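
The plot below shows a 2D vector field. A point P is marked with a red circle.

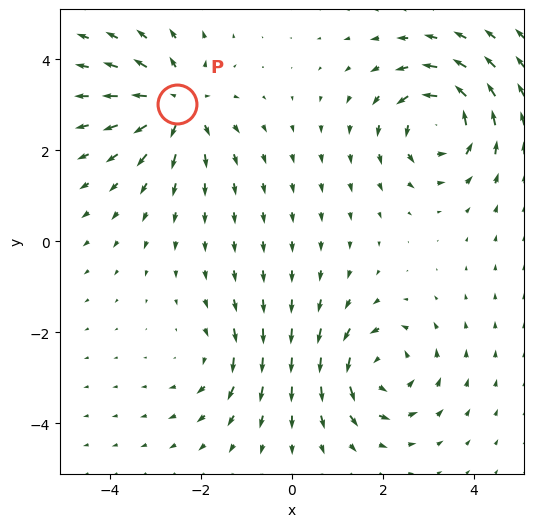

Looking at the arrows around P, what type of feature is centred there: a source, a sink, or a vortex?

At P (-2.5, 3.0) the arrows spread outward. Divergence about +5, curl ≈0 — positive divergence with near-zero curl is a source.

source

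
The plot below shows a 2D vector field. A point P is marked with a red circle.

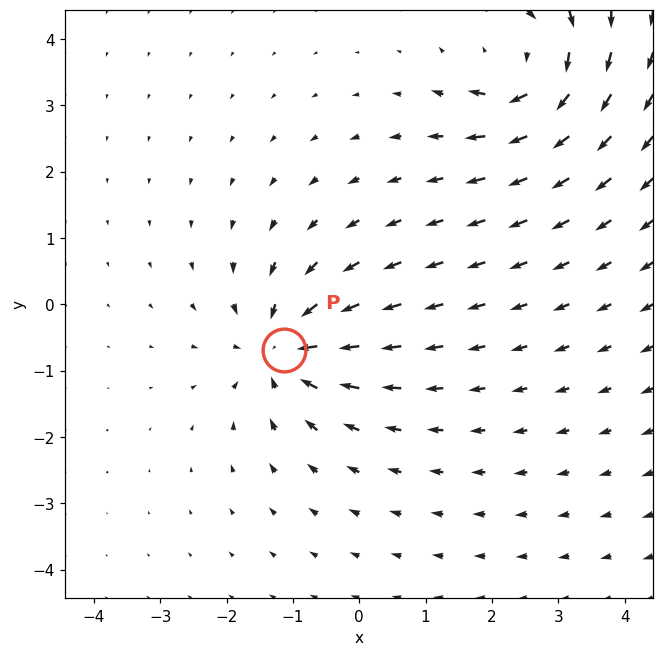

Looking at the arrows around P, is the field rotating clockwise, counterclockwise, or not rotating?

Near P at (-1.1, -0.7) the arrows show no circulation. The curl there is ≈0.

not rotating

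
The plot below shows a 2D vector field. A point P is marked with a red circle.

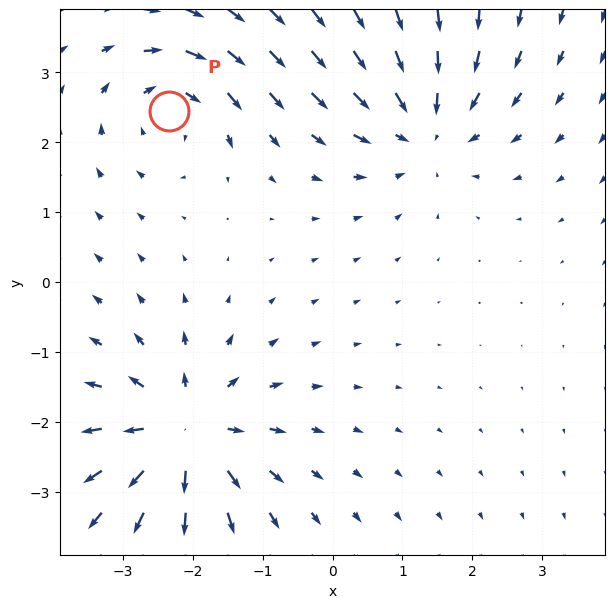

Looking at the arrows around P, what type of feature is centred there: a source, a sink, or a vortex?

vortex

At P (-2.3, 2.5) the arrows circulate clockwise. Divergence ≈0, curl about -4 — near-zero divergence with nonzero curl is a vortex.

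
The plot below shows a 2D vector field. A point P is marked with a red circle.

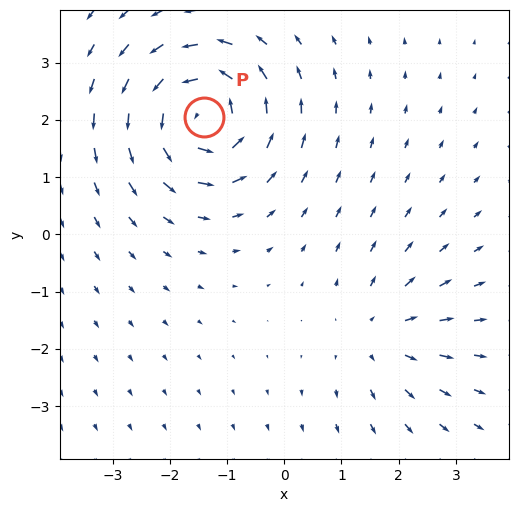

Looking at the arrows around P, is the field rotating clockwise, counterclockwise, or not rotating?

Near P at (-1.4, 2.0) the arrows circulate counterclockwise. The curl (z-component) there is about +6; positive curl means counterclockwise rotation.

counterclockwise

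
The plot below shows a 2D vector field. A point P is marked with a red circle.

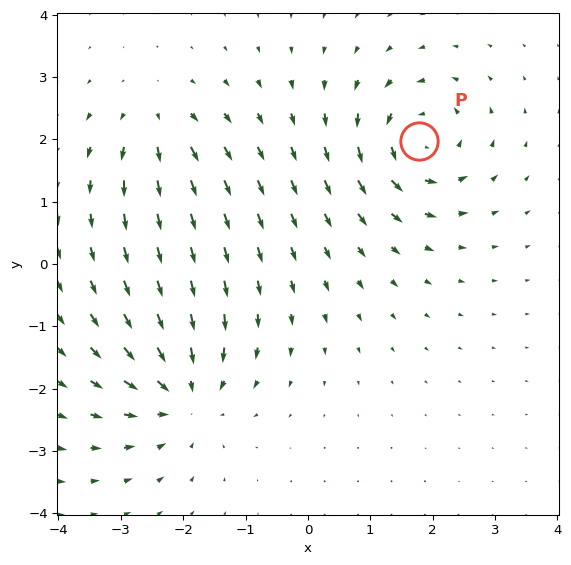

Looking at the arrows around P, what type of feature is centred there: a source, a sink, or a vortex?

vortex

At P (1.8, 2.0) the arrows circulate counterclockwise. Divergence ≈0, curl about +6 — near-zero divergence with nonzero curl is a vortex.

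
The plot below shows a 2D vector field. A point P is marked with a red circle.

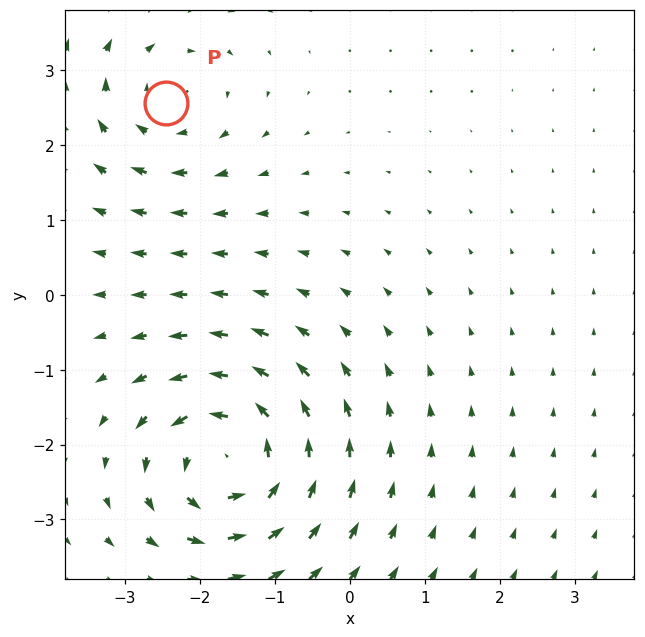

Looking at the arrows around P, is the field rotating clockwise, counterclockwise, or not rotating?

Near P at (-2.5, 2.6) the arrows circulate clockwise. The curl (z-component) there is about -3; negative curl means clockwise rotation.

clockwise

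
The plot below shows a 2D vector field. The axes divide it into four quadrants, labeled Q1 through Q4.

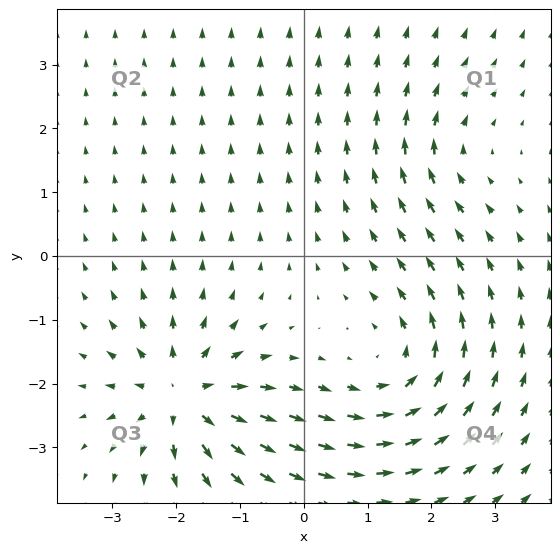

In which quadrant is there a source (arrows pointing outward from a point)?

Q3

The source sits at approximately (-1.9, -2.2), which lies in quadrant Q3. The divergence there is about +7, positive as expected for a source.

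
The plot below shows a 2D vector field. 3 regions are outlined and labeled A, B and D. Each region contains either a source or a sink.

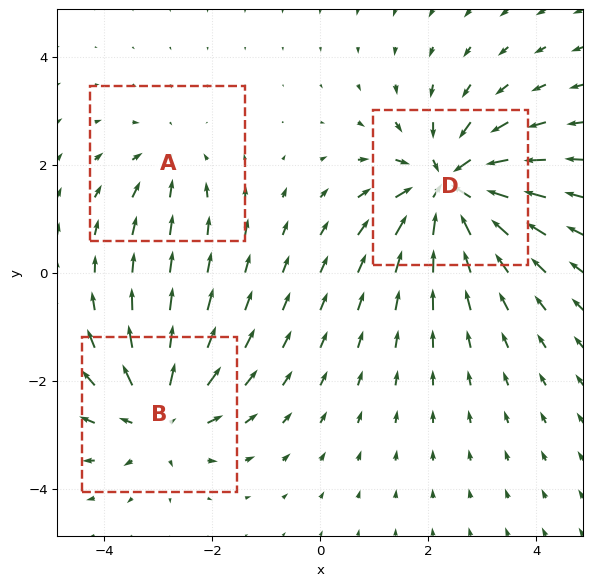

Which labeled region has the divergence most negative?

Divergence at each region's feature centre — A: about -2, B: about +4, D: about -5. Region D is most negative.

D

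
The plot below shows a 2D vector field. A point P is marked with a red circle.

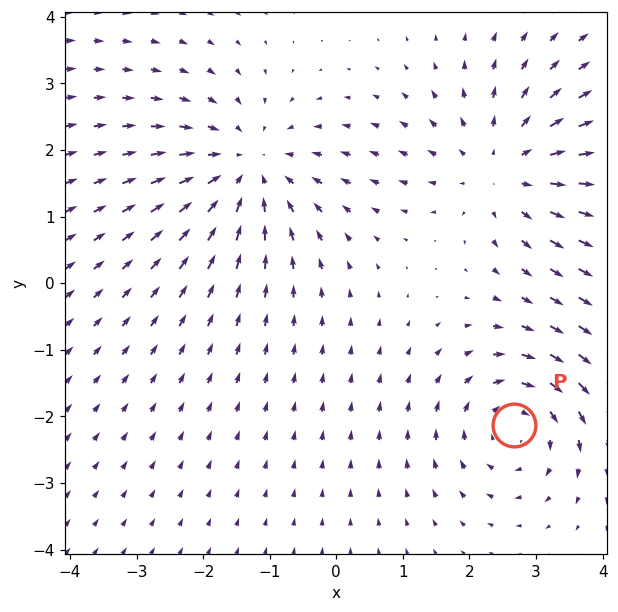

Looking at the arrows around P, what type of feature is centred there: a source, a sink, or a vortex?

vortex

At P (2.7, -2.1) the arrows circulate clockwise. Divergence ≈0, curl about -4 — near-zero divergence with nonzero curl is a vortex.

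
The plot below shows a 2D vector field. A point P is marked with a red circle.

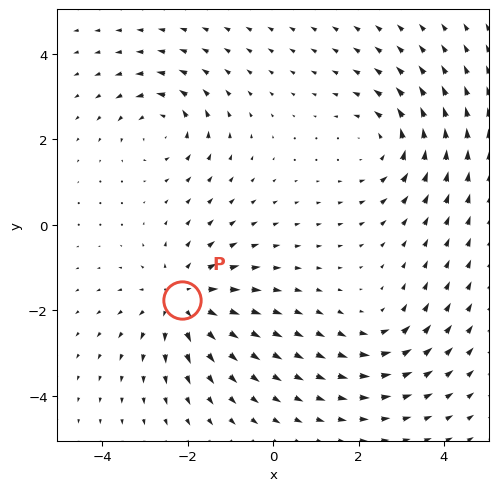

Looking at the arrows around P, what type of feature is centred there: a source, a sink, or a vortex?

source

At P (-2.1, -1.8) the arrows spread outward. Divergence about +4, curl ≈0 — positive divergence with near-zero curl is a source.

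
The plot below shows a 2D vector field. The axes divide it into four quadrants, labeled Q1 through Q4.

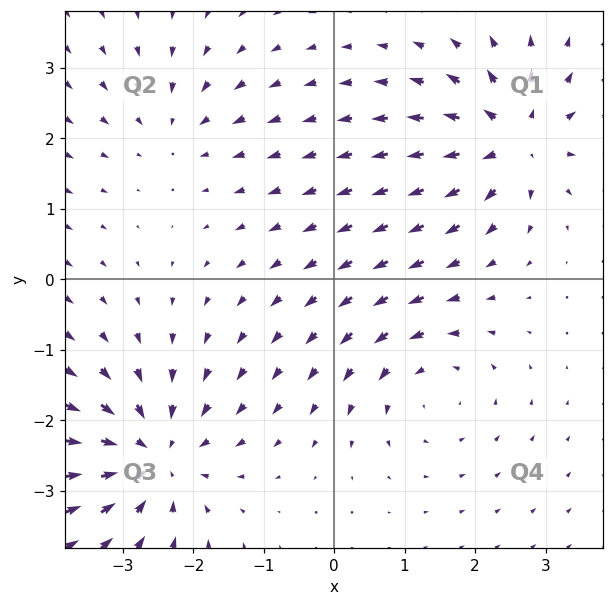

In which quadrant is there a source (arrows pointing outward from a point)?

Q1

The source sits at approximately (2.5, 2.0), which lies in quadrant Q1. The divergence there is about +6, positive as expected for a source.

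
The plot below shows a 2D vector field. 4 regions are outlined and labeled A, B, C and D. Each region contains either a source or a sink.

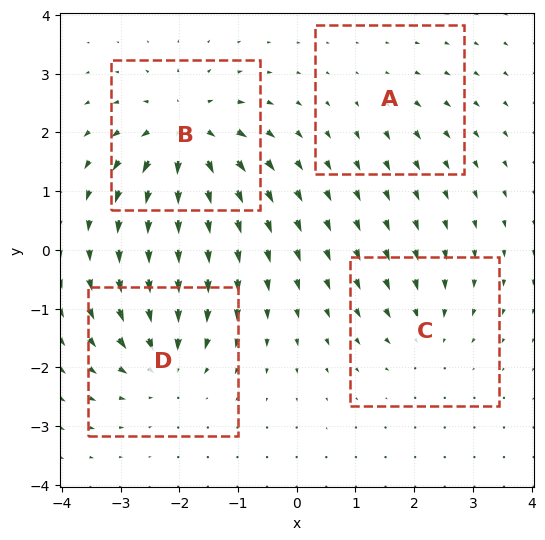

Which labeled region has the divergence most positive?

B

Divergence at each region's feature centre — A: about +2, B: about +8, C: about -4, D: about -6. Region B is most positive.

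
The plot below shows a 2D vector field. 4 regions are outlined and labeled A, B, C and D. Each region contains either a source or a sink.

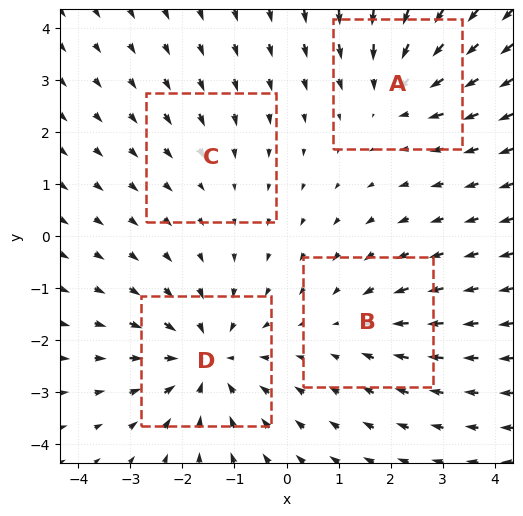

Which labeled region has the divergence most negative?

Divergence at each region's feature centre — A: about -5, B: about -3, C: about -2, D: about -6. Region D is most negative.

D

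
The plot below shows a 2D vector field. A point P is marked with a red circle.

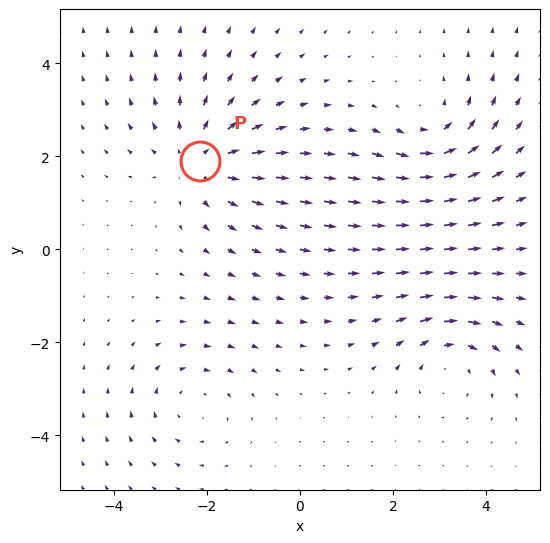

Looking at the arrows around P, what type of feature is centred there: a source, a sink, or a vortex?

source

At P (-2.1, 1.9) the arrows spread outward. Divergence about +3, curl ≈0 — positive divergence with near-zero curl is a source.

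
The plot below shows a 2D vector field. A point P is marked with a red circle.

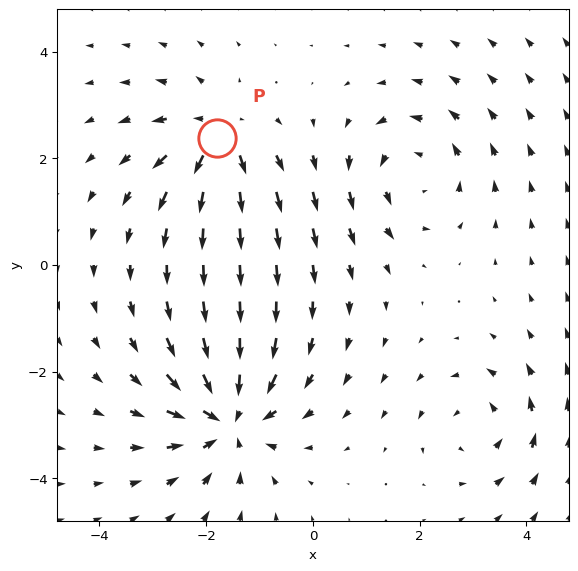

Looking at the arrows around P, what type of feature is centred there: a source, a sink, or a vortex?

source

At P (-1.8, 2.4) the arrows spread outward. Divergence about +4, curl ≈0 — positive divergence with near-zero curl is a source.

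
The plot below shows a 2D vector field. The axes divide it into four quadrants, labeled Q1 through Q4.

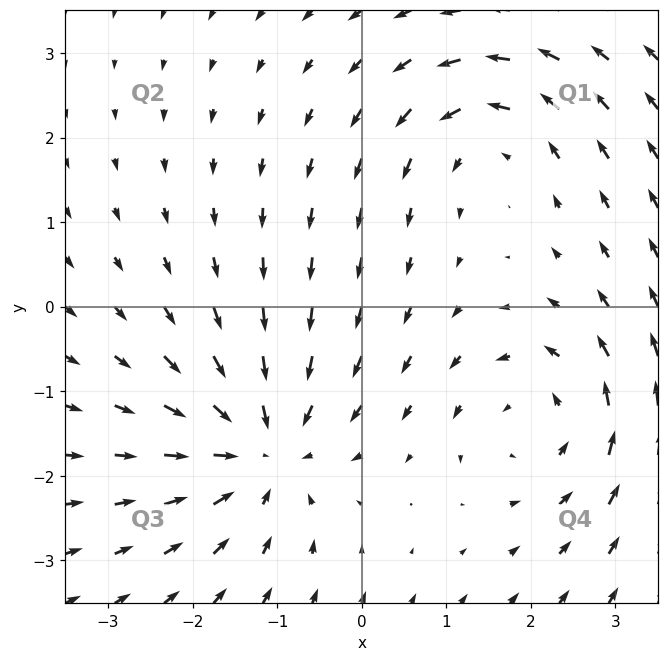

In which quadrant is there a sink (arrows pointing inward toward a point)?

The sink sits at approximately (-1.2, -1.7), which lies in quadrant Q3. The divergence there is about -5, negative as expected for a sink.

Q3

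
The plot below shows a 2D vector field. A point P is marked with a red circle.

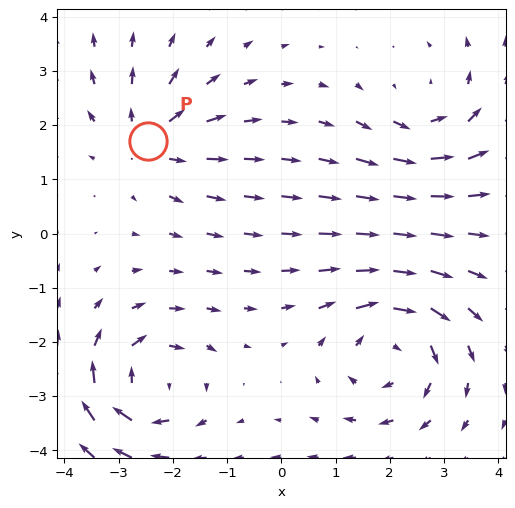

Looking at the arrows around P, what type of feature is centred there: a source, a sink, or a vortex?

At P (-2.5, 1.7) the arrows spread outward. Divergence about +4, curl ≈0 — positive divergence with near-zero curl is a source.

source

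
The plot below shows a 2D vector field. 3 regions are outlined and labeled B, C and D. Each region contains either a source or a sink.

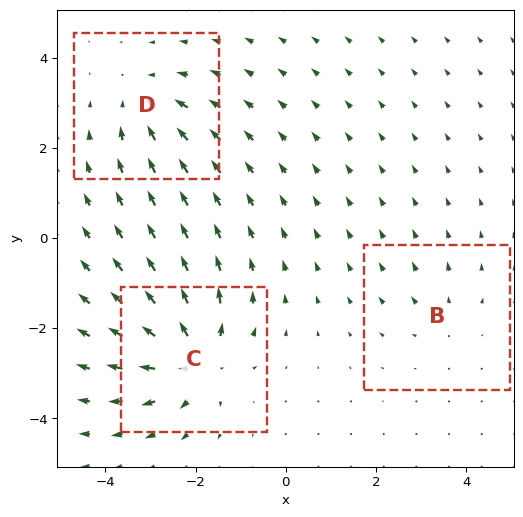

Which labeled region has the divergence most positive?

C

Divergence at each region's feature centre — B: about +2, C: about +5, D: about -3. Region C is most positive.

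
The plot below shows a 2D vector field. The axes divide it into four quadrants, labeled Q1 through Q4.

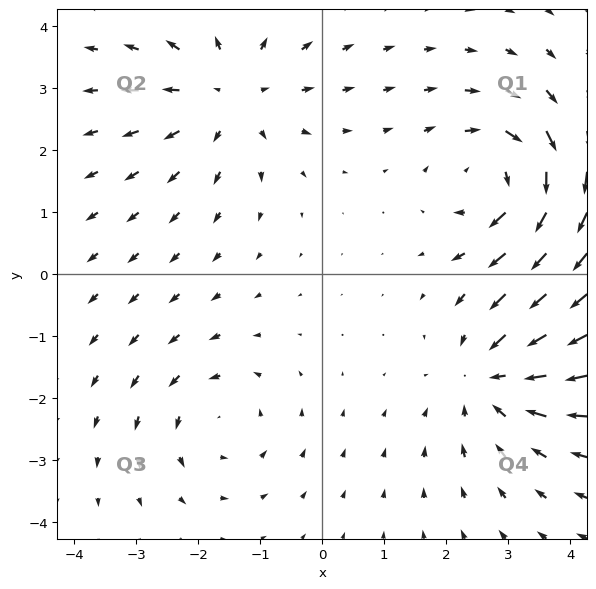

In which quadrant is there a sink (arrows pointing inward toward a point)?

Q4

The sink sits at approximately (2.8, -1.7), which lies in quadrant Q4. The divergence there is about -4, negative as expected for a sink.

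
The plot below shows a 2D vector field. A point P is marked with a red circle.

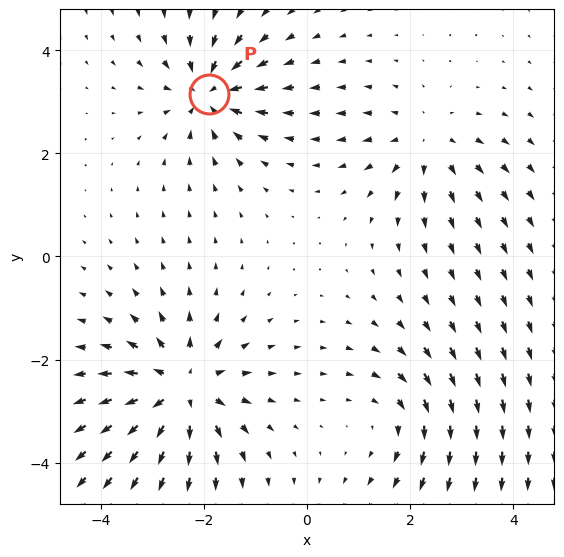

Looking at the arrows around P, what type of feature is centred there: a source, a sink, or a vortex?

sink

At P (-1.9, 3.2) the arrows converge inward. Divergence about -5, curl ≈0 — negative divergence with near-zero curl is a sink.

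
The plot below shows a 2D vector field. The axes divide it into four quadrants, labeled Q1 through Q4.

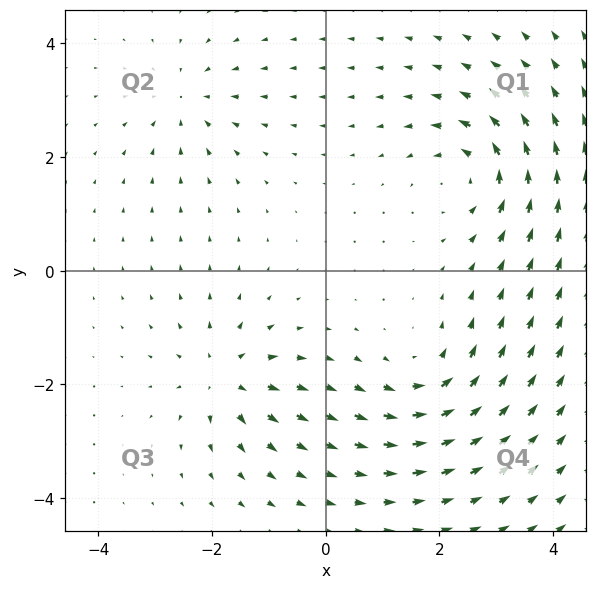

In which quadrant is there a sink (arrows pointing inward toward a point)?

Q2

The sink sits at approximately (-2.5, 3.0), which lies in quadrant Q2. The divergence there is about -3, negative as expected for a sink.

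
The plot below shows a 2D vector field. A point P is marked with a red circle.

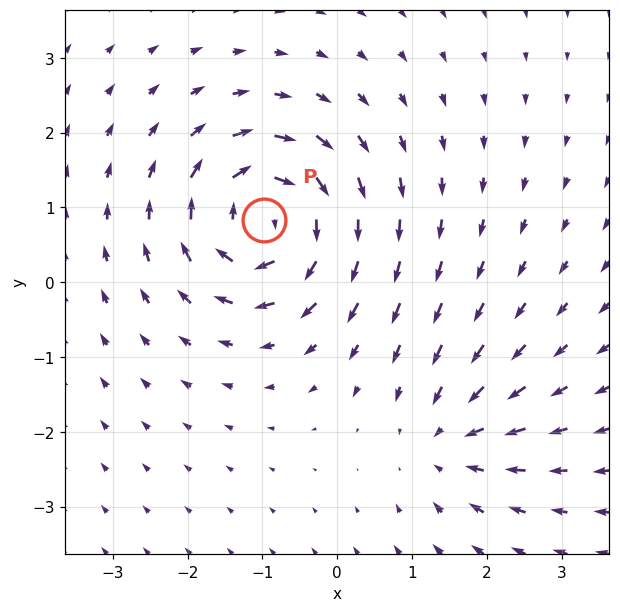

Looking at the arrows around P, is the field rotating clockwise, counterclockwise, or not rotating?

Near P at (-1.0, 0.8) the arrows circulate clockwise. The curl (z-component) there is about -6; negative curl means clockwise rotation.

clockwise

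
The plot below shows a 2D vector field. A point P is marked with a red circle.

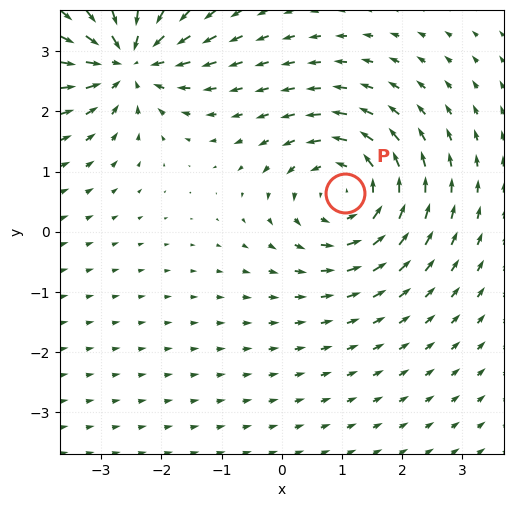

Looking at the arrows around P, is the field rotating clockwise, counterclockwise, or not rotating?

Near P at (1.1, 0.6) the arrows circulate counterclockwise. The curl (z-component) there is about +5; positive curl means counterclockwise rotation.

counterclockwise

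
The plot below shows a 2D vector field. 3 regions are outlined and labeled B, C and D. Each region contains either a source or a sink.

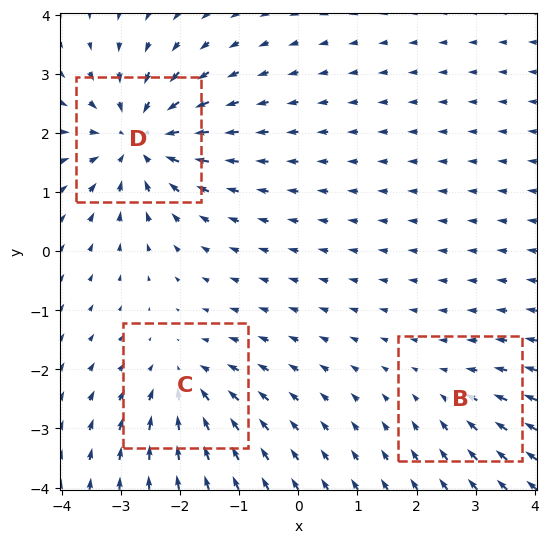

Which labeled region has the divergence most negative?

D

Divergence at each region's feature centre — B: about -2, C: about -4, D: about -6. Region D is most negative.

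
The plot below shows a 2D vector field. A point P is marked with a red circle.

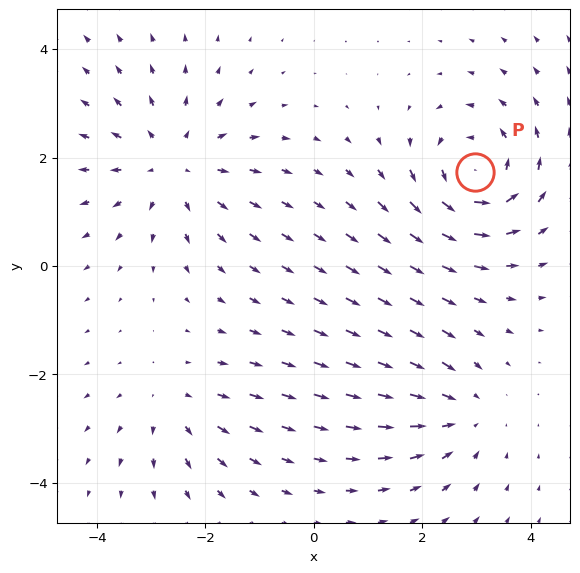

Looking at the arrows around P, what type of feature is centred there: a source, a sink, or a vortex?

At P (3.0, 1.7) the arrows circulate counterclockwise. Divergence ≈0, curl about +6 — near-zero divergence with nonzero curl is a vortex.

vortex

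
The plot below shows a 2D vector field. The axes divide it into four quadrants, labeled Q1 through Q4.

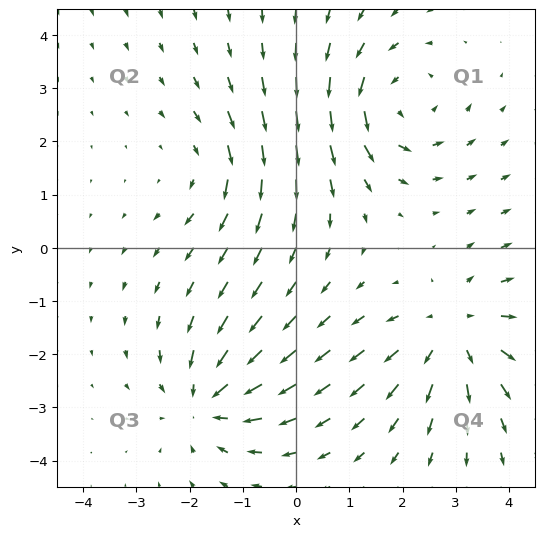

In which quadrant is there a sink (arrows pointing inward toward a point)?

Q3

The sink sits at approximately (-1.7, -2.9), which lies in quadrant Q3. The divergence there is about -4, negative as expected for a sink.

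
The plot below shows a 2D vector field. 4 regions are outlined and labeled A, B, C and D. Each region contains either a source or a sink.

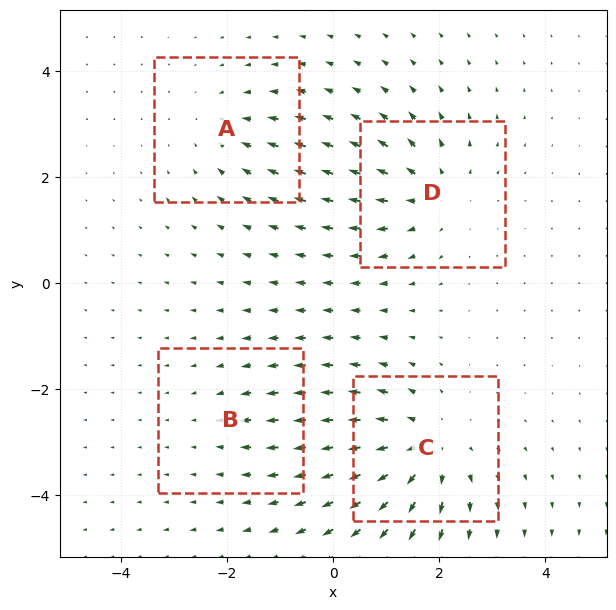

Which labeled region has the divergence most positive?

Divergence at each region's feature centre — A: about -3, B: about -2, C: about +5, D: about +4. Region C is most positive.

C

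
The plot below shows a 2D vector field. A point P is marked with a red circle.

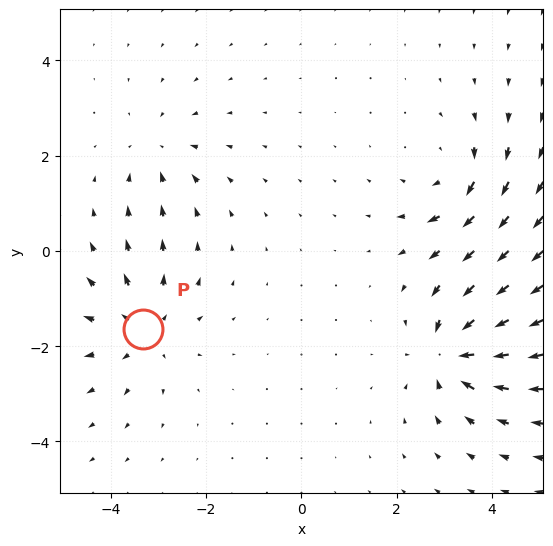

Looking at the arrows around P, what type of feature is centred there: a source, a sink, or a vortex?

At P (-3.3, -1.6) the arrows spread outward. Divergence about +4, curl ≈0 — positive divergence with near-zero curl is a source.

source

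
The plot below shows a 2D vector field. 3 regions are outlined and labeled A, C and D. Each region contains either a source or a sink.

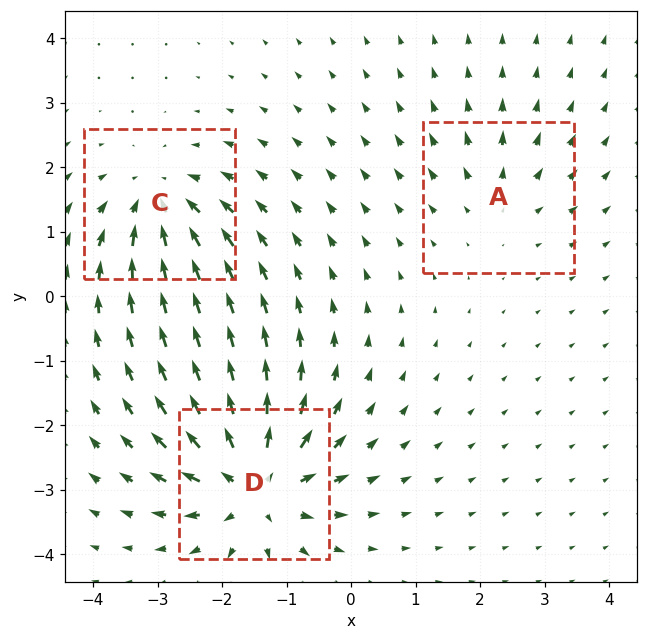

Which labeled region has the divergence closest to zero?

Divergence at each region's feature centre — A: about +2, C: about -4, D: about +6. Region A is closest to zero.

A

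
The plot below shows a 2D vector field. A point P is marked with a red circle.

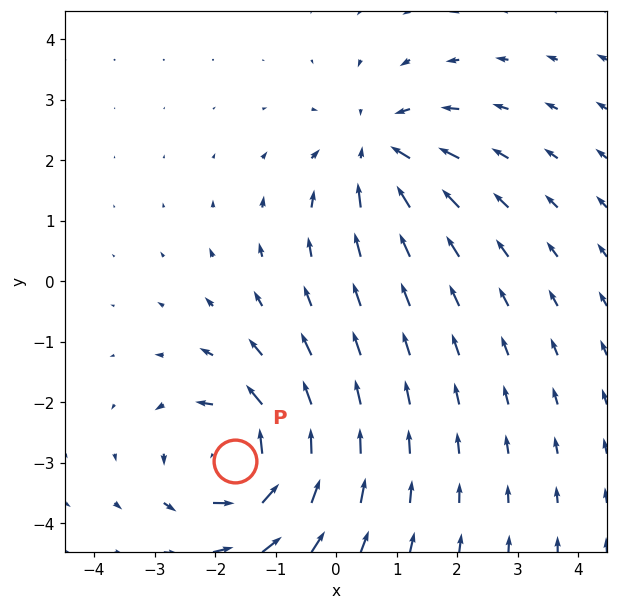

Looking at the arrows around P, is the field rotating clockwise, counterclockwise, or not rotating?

Near P at (-1.7, -3.0) the arrows circulate counterclockwise. The curl (z-component) there is about +5; positive curl means counterclockwise rotation.

counterclockwise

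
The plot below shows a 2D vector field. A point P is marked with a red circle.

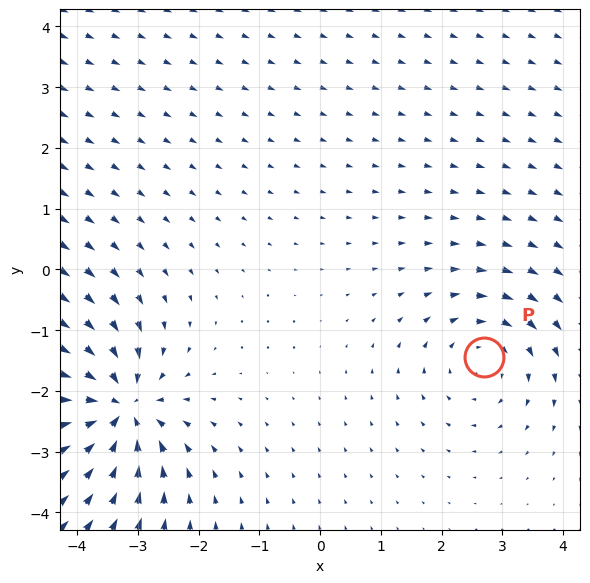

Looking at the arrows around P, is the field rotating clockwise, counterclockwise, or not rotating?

Near P at (2.7, -1.4) the arrows circulate clockwise. The curl (z-component) there is about -3; negative curl means clockwise rotation.

clockwise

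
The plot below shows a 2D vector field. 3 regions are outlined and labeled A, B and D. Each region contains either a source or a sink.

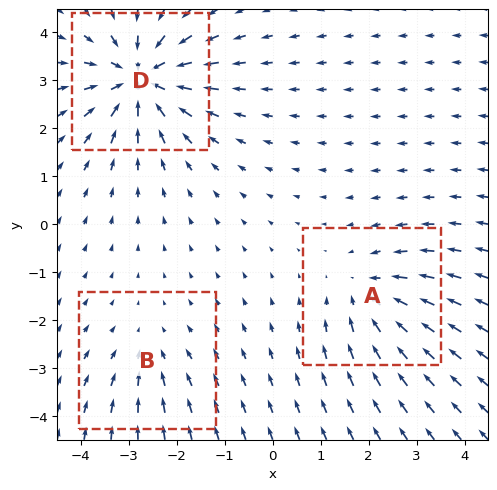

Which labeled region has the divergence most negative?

D

Divergence at each region's feature centre — A: about -3, B: about -2, D: about -6. Region D is most negative.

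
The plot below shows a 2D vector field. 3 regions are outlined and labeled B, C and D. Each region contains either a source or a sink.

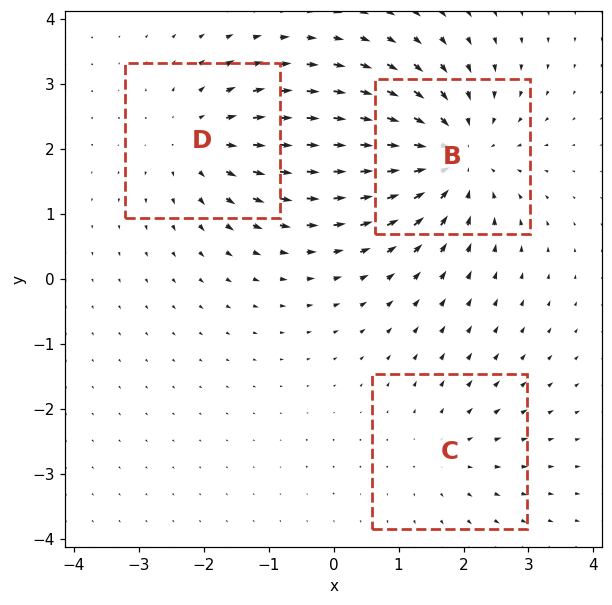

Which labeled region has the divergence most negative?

B

Divergence at each region's feature centre — B: about -4, C: about +2, D: about +3. Region B is most negative.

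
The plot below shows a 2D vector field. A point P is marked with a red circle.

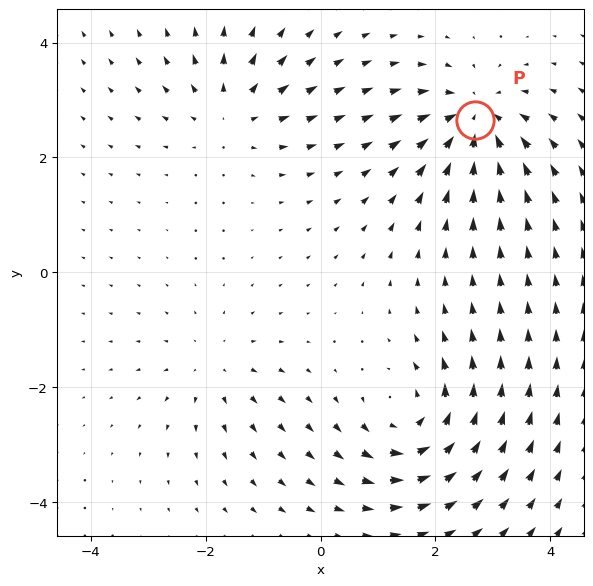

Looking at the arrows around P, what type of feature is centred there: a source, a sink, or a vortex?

sink

At P (2.7, 2.7) the arrows converge inward. Divergence about -6, curl ≈0 — negative divergence with near-zero curl is a sink.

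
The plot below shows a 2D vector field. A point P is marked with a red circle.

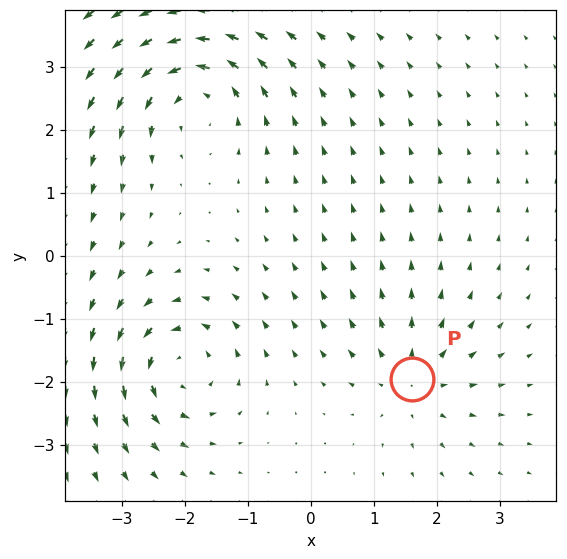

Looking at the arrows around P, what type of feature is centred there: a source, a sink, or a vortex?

At P (1.6, -2.0) the arrows spread outward. Divergence about +4, curl ≈0 — positive divergence with near-zero curl is a source.

source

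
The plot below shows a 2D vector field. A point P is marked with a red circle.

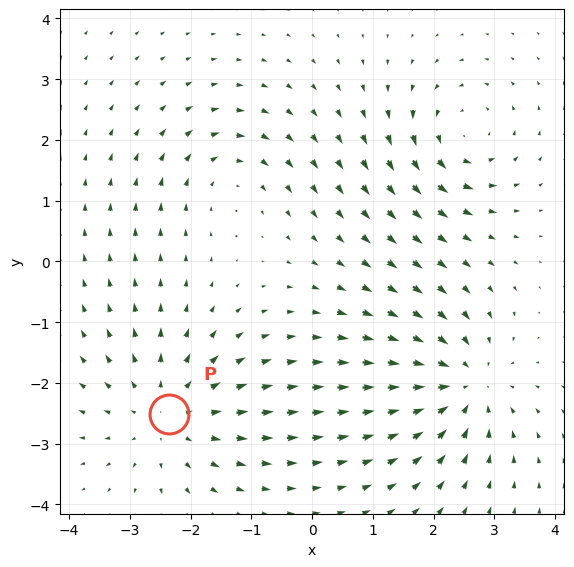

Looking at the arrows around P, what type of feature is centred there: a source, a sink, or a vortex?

source

At P (-2.4, -2.5) the arrows spread outward. Divergence about +4, curl ≈0 — positive divergence with near-zero curl is a source.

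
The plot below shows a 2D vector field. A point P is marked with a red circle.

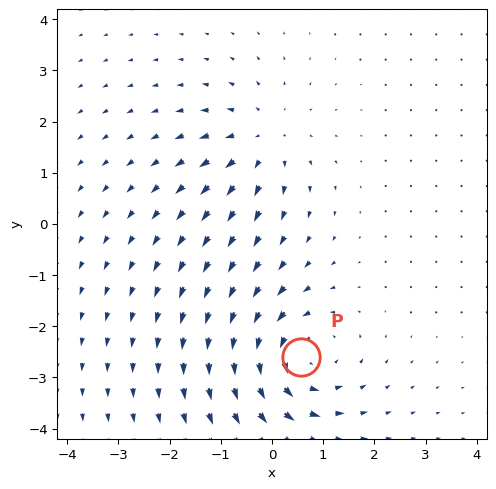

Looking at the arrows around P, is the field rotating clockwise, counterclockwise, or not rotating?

Near P at (0.6, -2.6) the arrows circulate counterclockwise. The curl (z-component) there is about +4; positive curl means counterclockwise rotation.

counterclockwise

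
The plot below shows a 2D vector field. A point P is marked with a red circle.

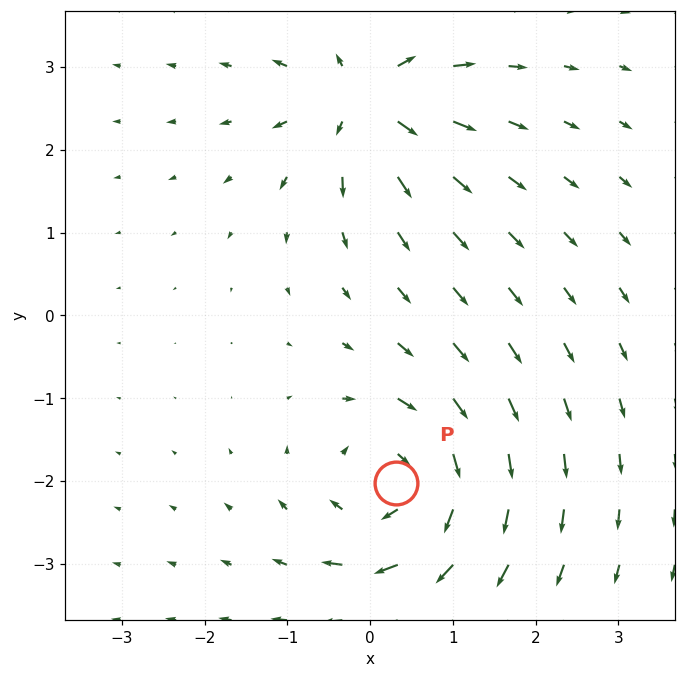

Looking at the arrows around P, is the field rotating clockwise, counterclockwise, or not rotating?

Near P at (0.3, -2.0) the arrows circulate clockwise. The curl (z-component) there is about -5; negative curl means clockwise rotation.

clockwise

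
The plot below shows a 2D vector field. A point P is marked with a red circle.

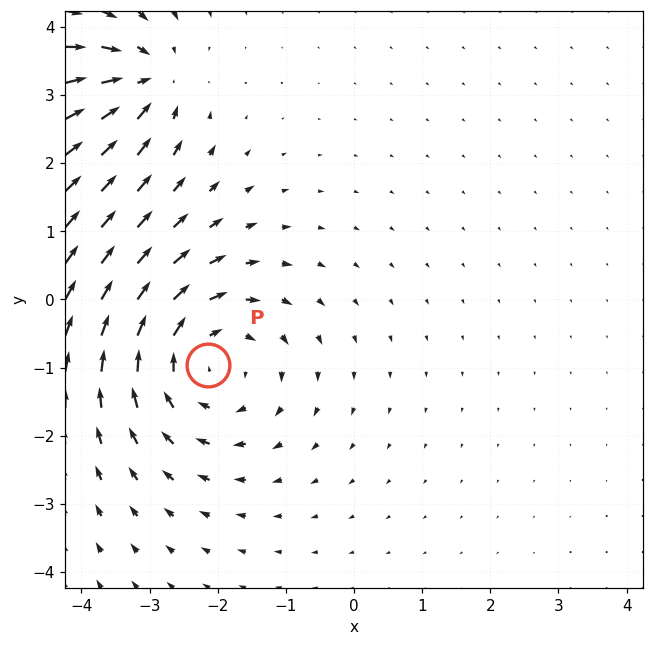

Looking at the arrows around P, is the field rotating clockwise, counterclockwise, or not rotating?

clockwise

Near P at (-2.1, -1.0) the arrows circulate clockwise. The curl (z-component) there is about -4; negative curl means clockwise rotation.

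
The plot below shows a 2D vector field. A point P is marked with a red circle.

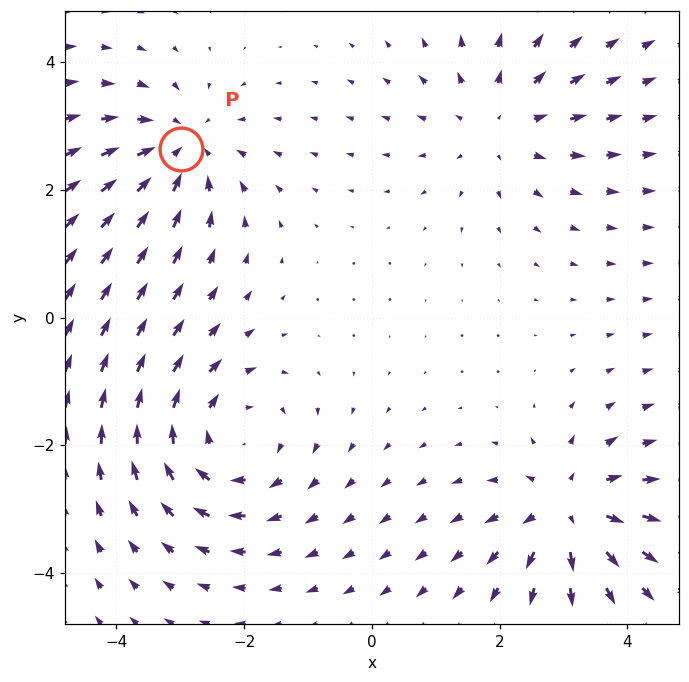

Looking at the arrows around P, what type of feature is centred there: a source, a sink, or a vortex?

At P (-3.0, 2.6) the arrows converge inward. Divergence about -4, curl ≈0 — negative divergence with near-zero curl is a sink.

sink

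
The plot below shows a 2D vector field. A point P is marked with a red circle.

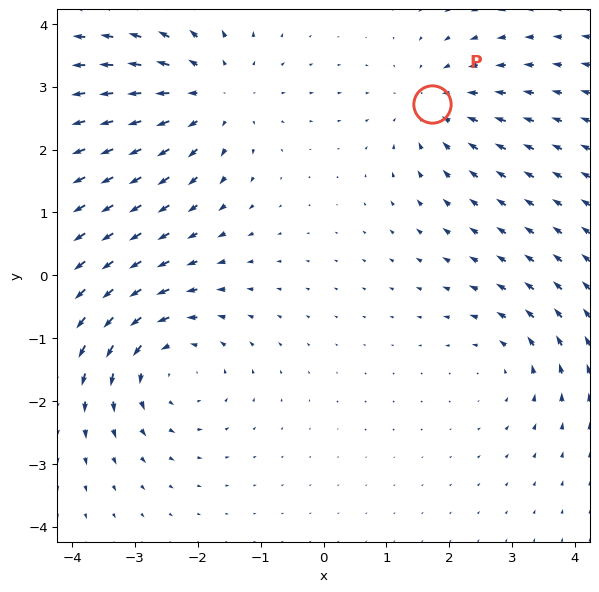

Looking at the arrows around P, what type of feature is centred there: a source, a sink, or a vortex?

At P (1.7, 2.7) the arrows converge inward. Divergence about -3, curl ≈0 — negative divergence with near-zero curl is a sink.

sink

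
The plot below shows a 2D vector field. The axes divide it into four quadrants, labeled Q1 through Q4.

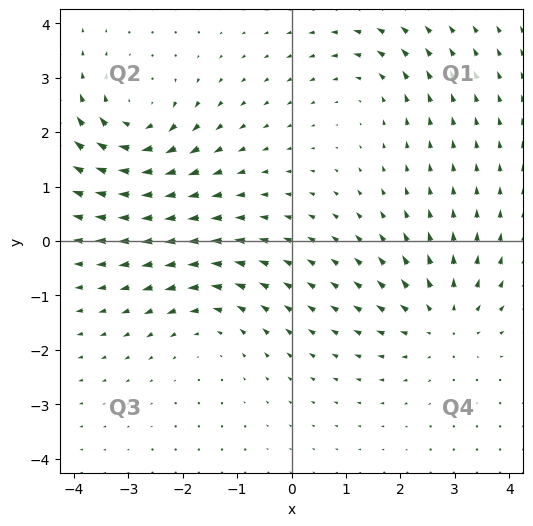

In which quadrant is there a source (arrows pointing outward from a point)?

Q4

The source sits at approximately (2.8, -1.5), which lies in quadrant Q4. The divergence there is about +4, positive as expected for a source.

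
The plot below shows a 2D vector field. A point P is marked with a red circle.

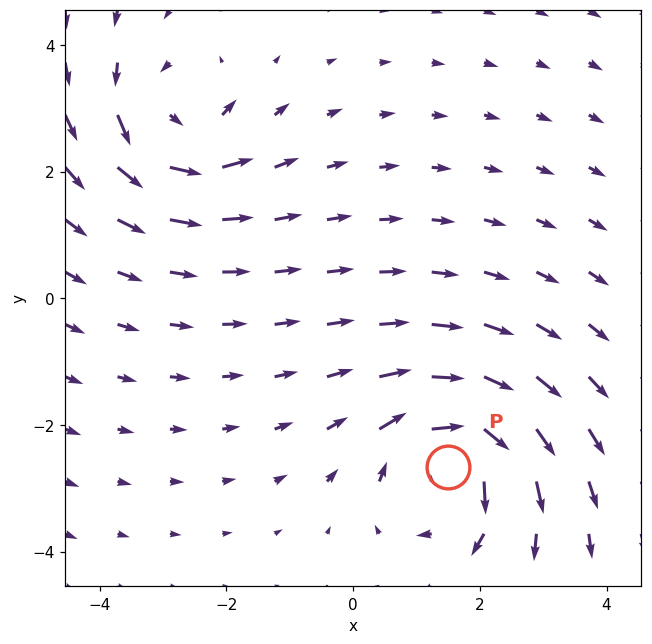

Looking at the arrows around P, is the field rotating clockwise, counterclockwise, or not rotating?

clockwise

Near P at (1.5, -2.7) the arrows circulate clockwise. The curl (z-component) there is about -6; negative curl means clockwise rotation.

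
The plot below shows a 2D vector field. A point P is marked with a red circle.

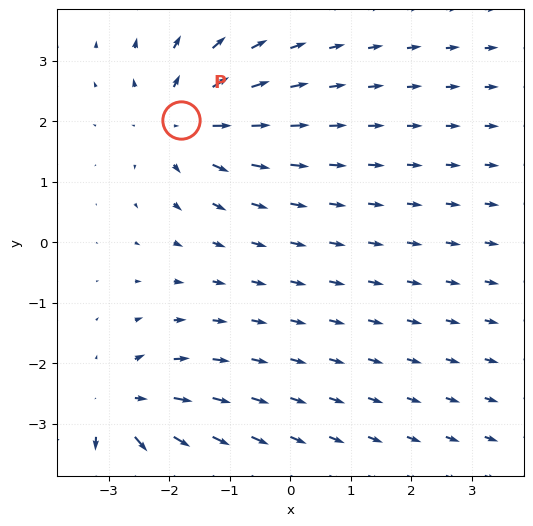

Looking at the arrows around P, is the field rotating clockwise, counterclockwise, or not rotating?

Near P at (-1.8, 2.0) the arrows show no circulation. The curl there is ≈0.

not rotating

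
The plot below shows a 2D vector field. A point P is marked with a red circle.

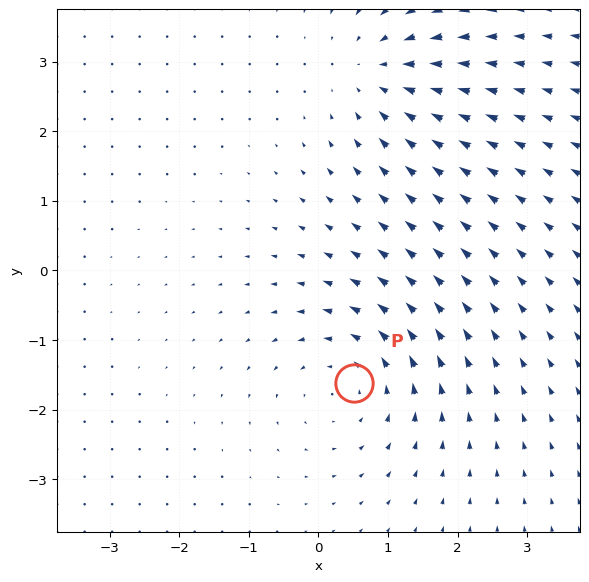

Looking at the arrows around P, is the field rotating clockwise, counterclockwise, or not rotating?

Near P at (0.5, -1.6) the arrows circulate counterclockwise. The curl (z-component) there is about +4; positive curl means counterclockwise rotation.

counterclockwise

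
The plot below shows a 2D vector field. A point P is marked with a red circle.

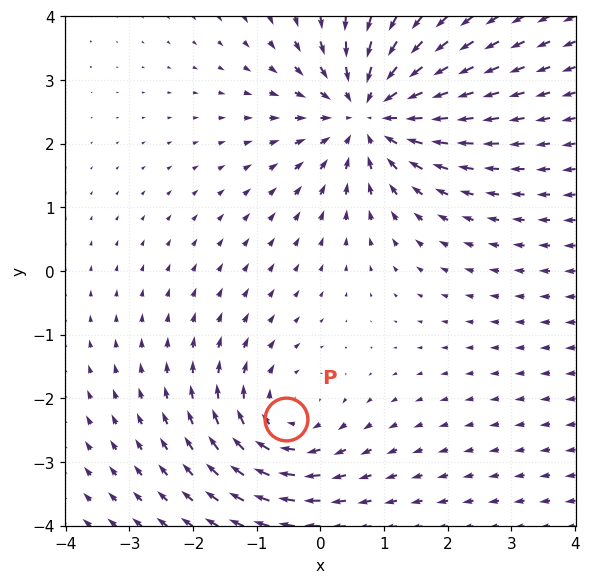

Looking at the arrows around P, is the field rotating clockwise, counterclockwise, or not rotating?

Near P at (-0.5, -2.3) the arrows circulate clockwise. The curl (z-component) there is about -3; negative curl means clockwise rotation.

clockwise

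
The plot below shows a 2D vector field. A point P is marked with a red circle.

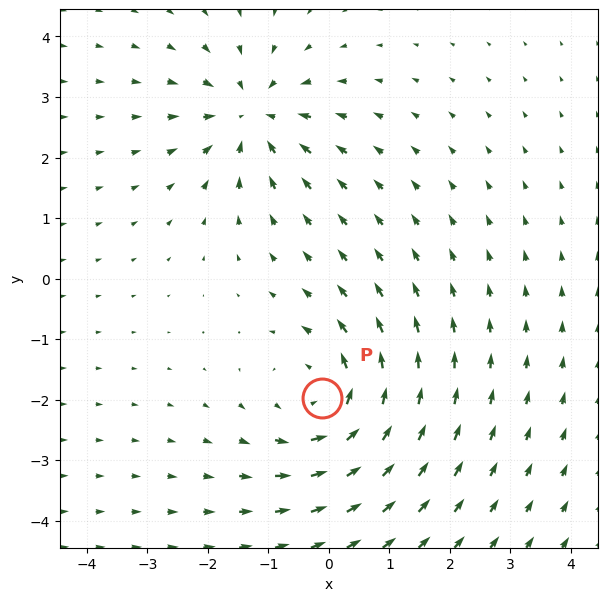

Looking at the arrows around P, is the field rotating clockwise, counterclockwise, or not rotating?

Near P at (-0.1, -2.0) the arrows circulate counterclockwise. The curl (z-component) there is about +3; positive curl means counterclockwise rotation.

counterclockwise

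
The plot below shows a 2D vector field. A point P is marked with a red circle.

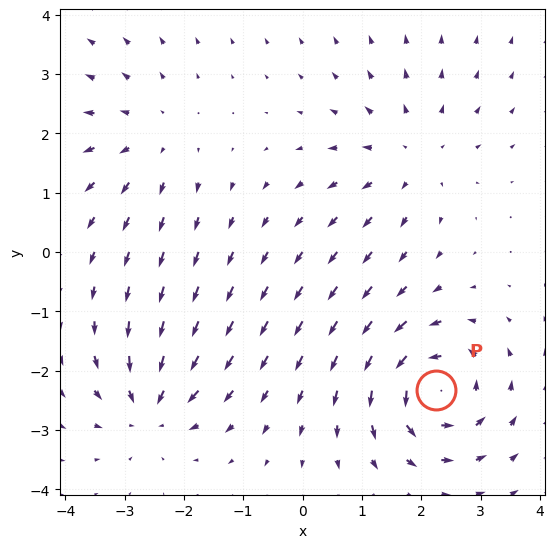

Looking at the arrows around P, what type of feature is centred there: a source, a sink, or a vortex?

At P (2.2, -2.3) the arrows circulate counterclockwise. Divergence ≈0, curl about +6 — near-zero divergence with nonzero curl is a vortex.

vortex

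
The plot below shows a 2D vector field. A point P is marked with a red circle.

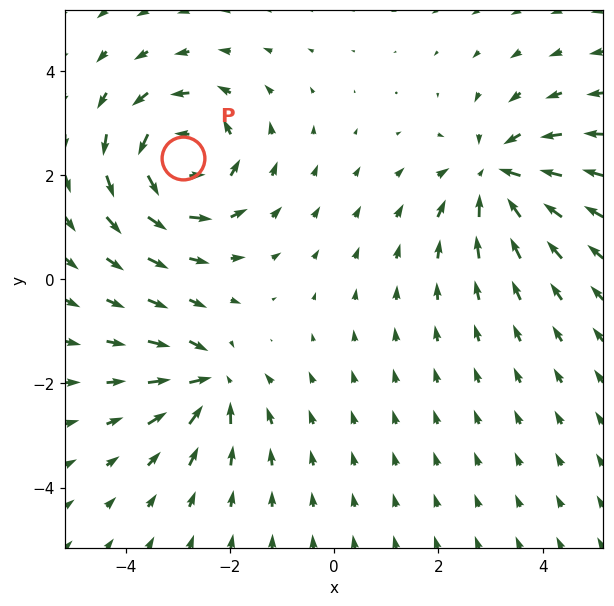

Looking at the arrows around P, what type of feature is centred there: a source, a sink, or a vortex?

vortex

At P (-2.9, 2.3) the arrows circulate counterclockwise. Divergence ≈0, curl about +5 — near-zero divergence with nonzero curl is a vortex.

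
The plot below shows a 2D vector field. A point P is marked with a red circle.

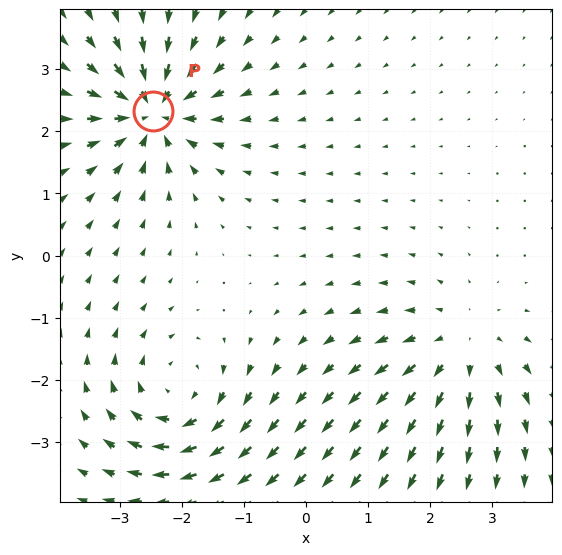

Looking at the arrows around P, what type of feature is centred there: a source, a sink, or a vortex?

At P (-2.5, 2.3) the arrows converge inward. Divergence about -6, curl ≈0 — negative divergence with near-zero curl is a sink.

sink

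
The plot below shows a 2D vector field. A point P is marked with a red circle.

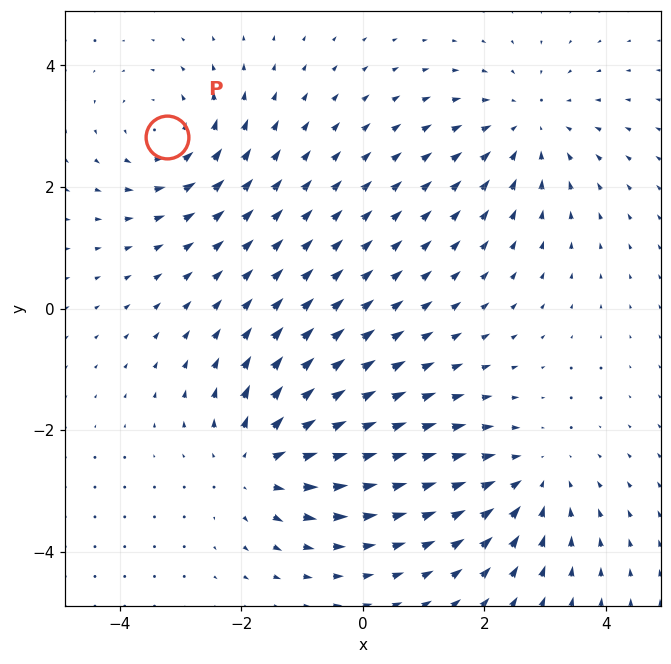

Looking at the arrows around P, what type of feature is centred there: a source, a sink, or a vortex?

vortex

At P (-3.2, 2.8) the arrows circulate counterclockwise. Divergence ≈0, curl about +4 — near-zero divergence with nonzero curl is a vortex.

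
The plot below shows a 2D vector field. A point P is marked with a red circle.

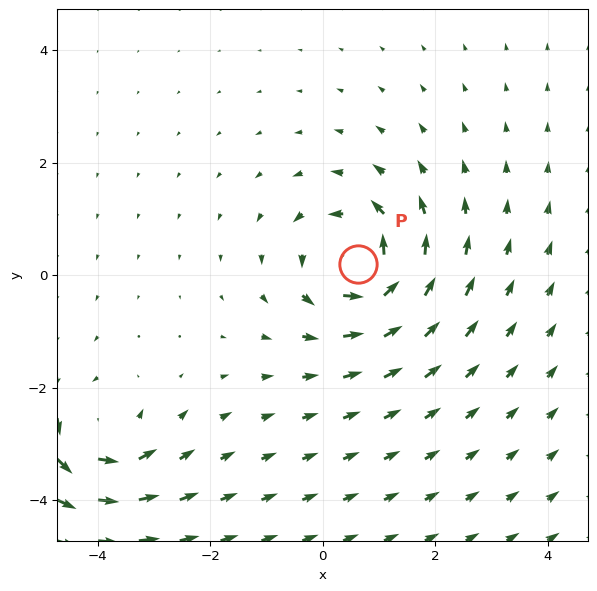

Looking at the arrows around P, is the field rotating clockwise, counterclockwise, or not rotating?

counterclockwise

Near P at (0.6, 0.2) the arrows circulate counterclockwise. The curl (z-component) there is about +5; positive curl means counterclockwise rotation.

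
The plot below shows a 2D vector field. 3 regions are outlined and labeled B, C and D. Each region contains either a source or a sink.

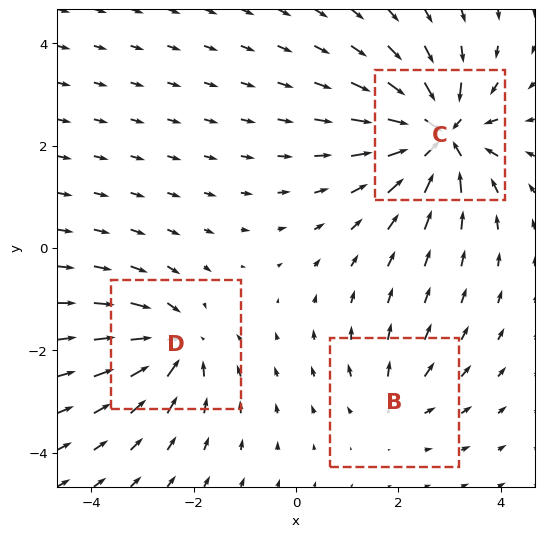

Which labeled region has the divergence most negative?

C

Divergence at each region's feature centre — B: about +2, C: about -7, D: about -4. Region C is most negative.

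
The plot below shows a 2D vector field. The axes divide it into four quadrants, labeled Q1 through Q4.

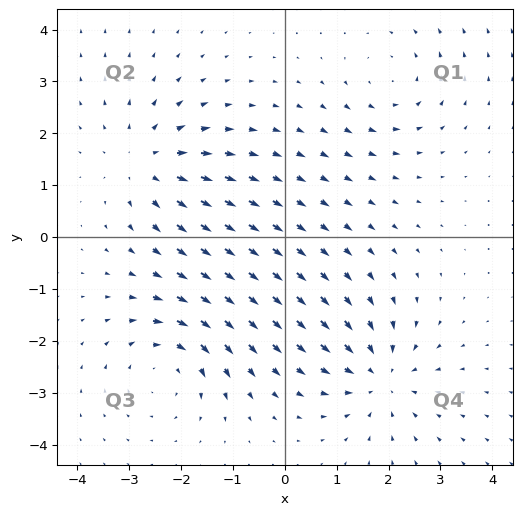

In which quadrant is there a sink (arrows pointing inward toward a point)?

Q4

The sink sits at approximately (1.8, -2.7), which lies in quadrant Q4. The divergence there is about -5, negative as expected for a sink.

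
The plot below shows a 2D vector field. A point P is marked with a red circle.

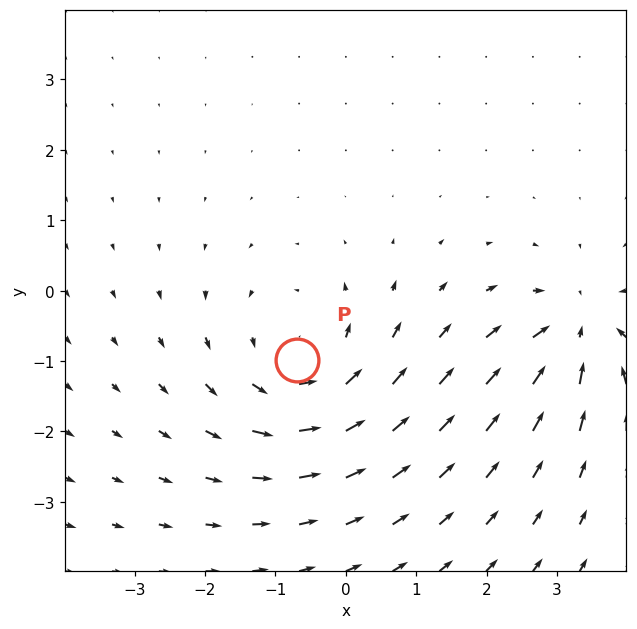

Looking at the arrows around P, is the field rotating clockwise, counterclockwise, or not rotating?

Near P at (-0.7, -1.0) the arrows circulate counterclockwise. The curl (z-component) there is about +4; positive curl means counterclockwise rotation.

counterclockwise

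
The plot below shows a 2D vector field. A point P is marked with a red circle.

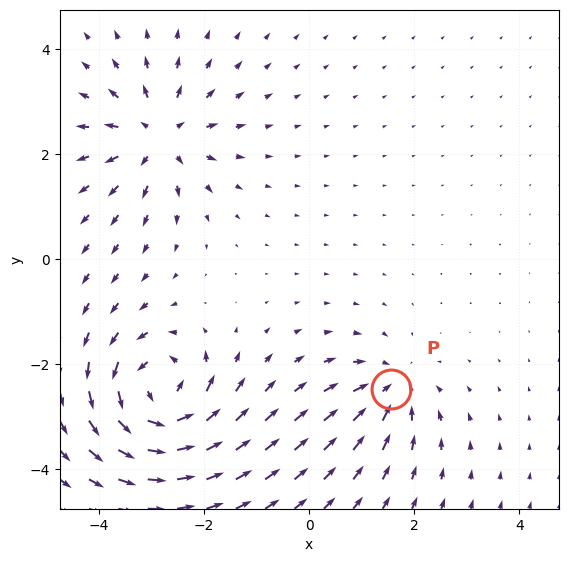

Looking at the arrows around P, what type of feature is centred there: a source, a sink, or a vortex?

sink

At P (1.6, -2.5) the arrows converge inward. Divergence about -4, curl ≈0 — negative divergence with near-zero curl is a sink.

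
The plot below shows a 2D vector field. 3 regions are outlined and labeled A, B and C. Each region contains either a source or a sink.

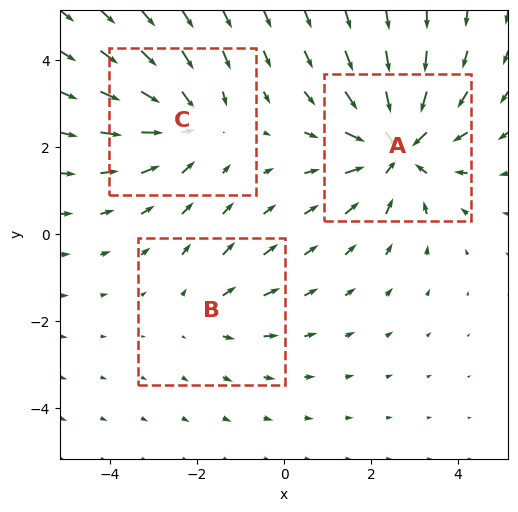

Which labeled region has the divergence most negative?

A

Divergence at each region's feature centre — A: about -4, B: about +2, C: about -3. Region A is most negative.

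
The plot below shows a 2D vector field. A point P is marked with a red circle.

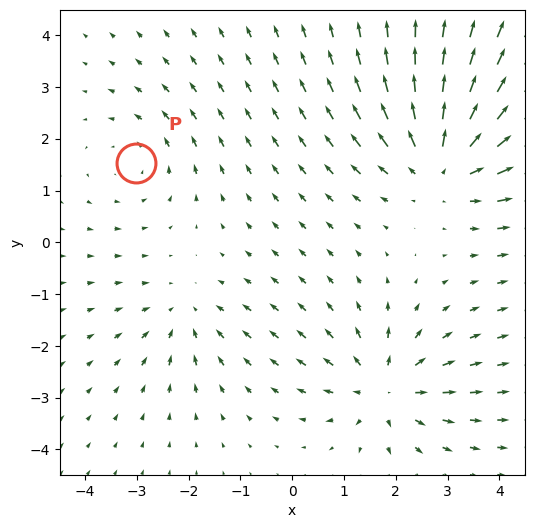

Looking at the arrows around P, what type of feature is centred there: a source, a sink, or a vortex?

At P (-3.0, 1.5) the arrows circulate counterclockwise. Divergence ≈0, curl about +2 — near-zero divergence with nonzero curl is a vortex.

vortex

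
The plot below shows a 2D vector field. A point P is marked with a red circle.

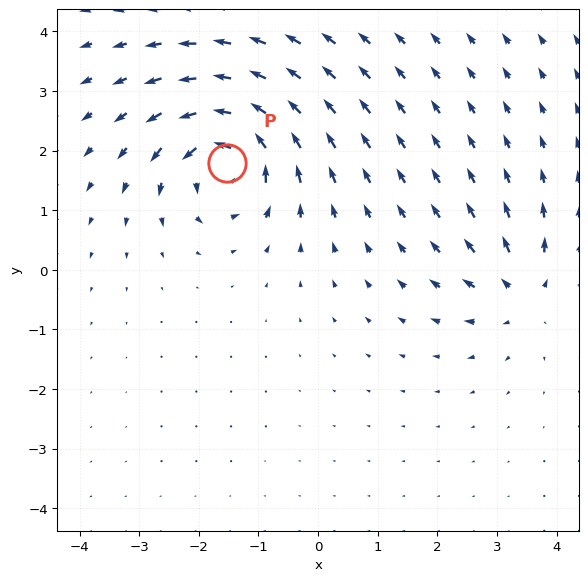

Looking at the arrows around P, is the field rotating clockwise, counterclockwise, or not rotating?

Near P at (-1.5, 1.8) the arrows circulate counterclockwise. The curl (z-component) there is about +6; positive curl means counterclockwise rotation.

counterclockwise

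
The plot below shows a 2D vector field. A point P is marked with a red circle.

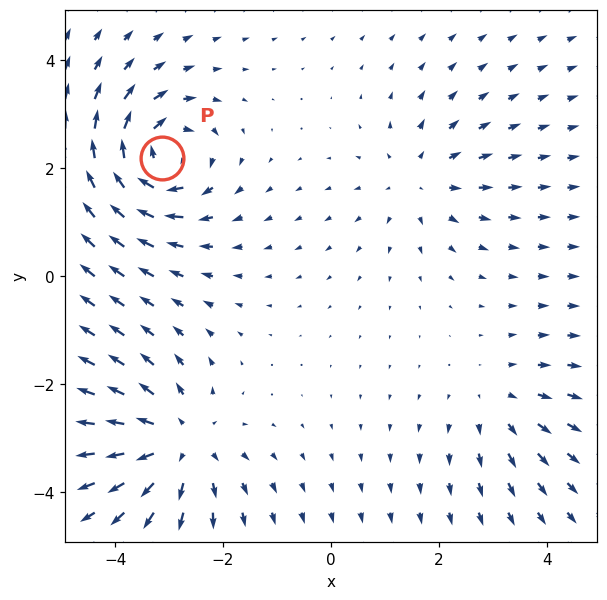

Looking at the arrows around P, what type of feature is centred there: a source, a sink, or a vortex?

At P (-3.1, 2.2) the arrows circulate clockwise. Divergence ≈0, curl about -6 — near-zero divergence with nonzero curl is a vortex.

vortex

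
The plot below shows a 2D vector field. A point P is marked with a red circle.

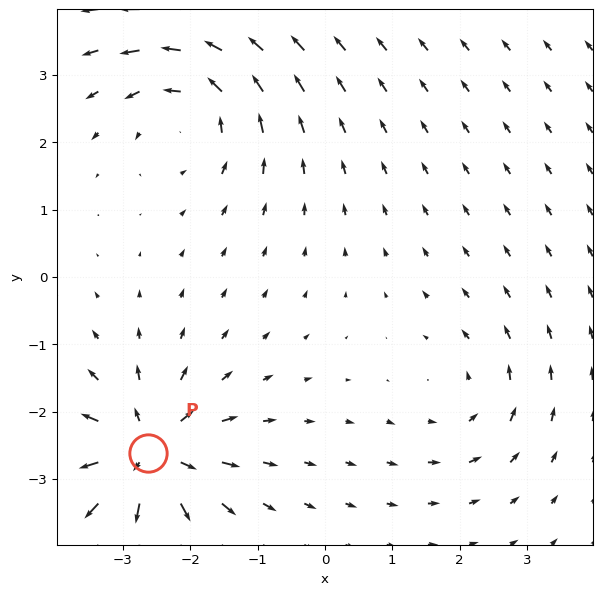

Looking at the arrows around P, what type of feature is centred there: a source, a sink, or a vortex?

source

At P (-2.6, -2.6) the arrows spread outward. Divergence about +6, curl ≈0 — positive divergence with near-zero curl is a source.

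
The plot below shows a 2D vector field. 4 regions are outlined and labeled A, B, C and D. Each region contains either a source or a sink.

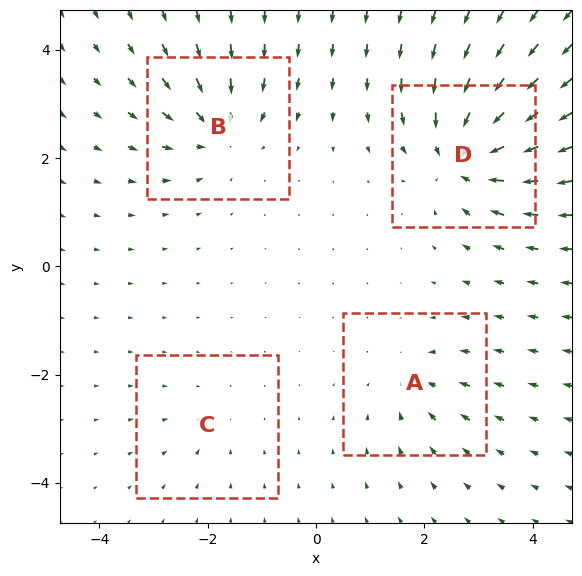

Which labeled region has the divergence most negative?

Divergence at each region's feature centre — A: about -4, B: about -6, C: about -2, D: about -8. Region D is most negative.

D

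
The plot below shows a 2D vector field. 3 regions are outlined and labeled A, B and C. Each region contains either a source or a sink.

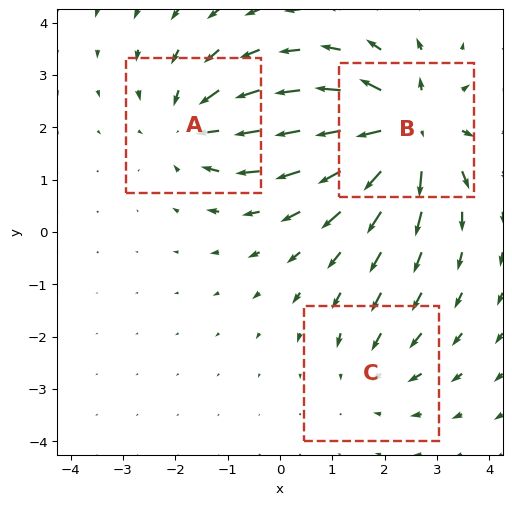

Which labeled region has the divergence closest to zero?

C

Divergence at each region's feature centre — A: about -3, B: about +5, C: about -2. Region C is closest to zero.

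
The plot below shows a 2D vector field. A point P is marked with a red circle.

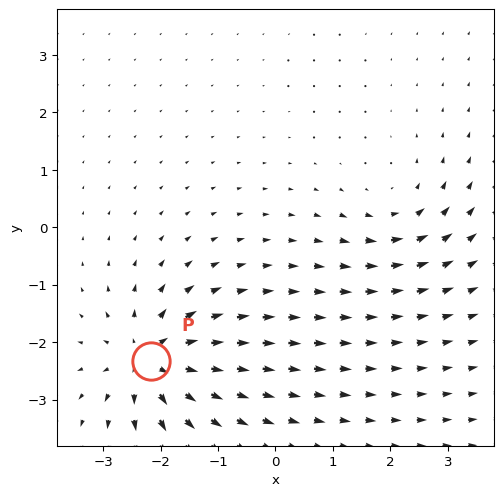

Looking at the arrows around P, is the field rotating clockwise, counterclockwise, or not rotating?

not rotating

Near P at (-2.2, -2.3) the arrows show no circulation. The curl there is ≈0.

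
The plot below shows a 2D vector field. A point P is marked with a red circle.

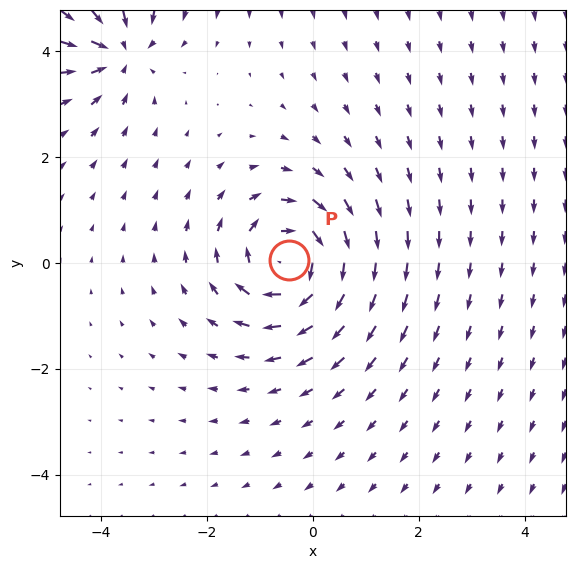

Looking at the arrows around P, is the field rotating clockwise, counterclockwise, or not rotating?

Near P at (-0.5, 0.0) the arrows circulate clockwise. The curl (z-component) there is about -6; negative curl means clockwise rotation.

clockwise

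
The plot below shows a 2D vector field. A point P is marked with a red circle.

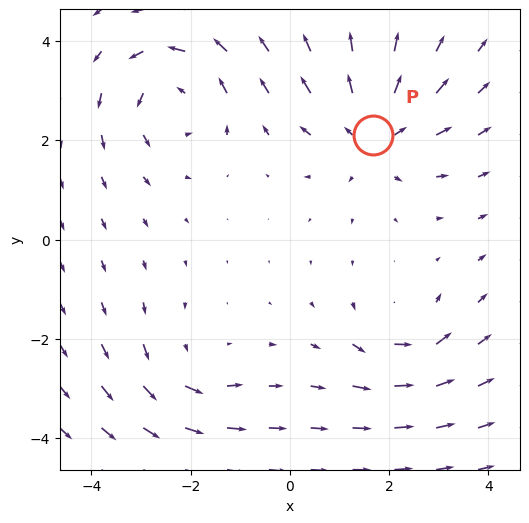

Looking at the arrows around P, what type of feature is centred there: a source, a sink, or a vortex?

At P (1.7, 2.1) the arrows spread outward. Divergence about +5, curl ≈0 — positive divergence with near-zero curl is a source.

source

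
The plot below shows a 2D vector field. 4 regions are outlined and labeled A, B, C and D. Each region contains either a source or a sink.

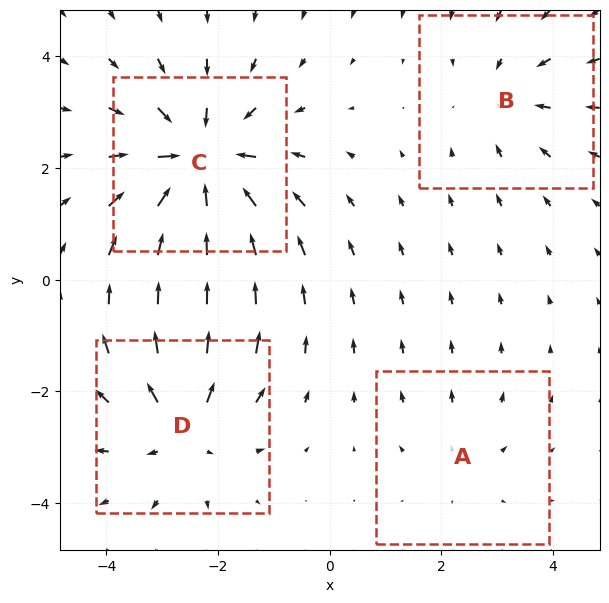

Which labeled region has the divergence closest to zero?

Divergence at each region's feature centre — A: about +2, B: about -3, C: about -6, D: about +4. Region A is closest to zero.

A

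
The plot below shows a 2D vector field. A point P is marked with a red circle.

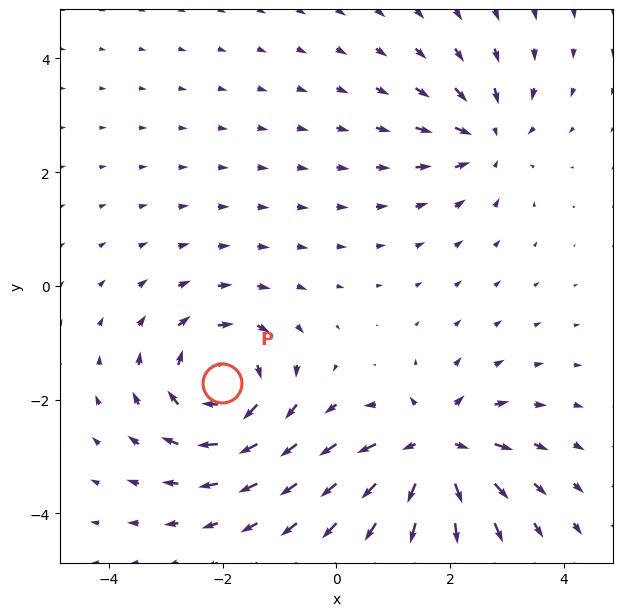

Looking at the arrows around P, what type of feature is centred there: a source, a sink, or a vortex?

vortex

At P (-2.0, -1.7) the arrows circulate clockwise. Divergence ≈0, curl about -4 — near-zero divergence with nonzero curl is a vortex.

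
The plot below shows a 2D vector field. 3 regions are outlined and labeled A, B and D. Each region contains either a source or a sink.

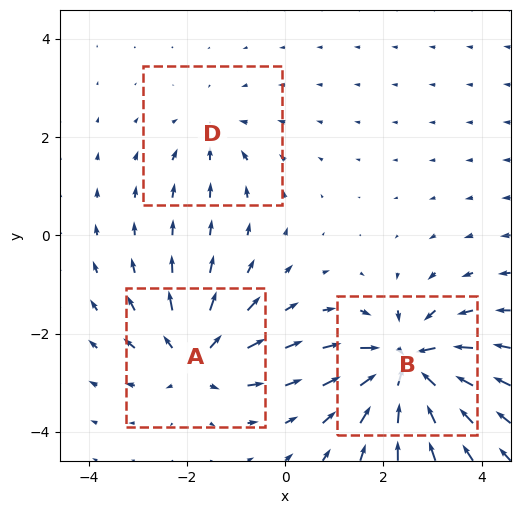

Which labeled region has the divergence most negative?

Divergence at each region's feature centre — A: about +4, B: about -6, D: about -2. Region B is most negative.

B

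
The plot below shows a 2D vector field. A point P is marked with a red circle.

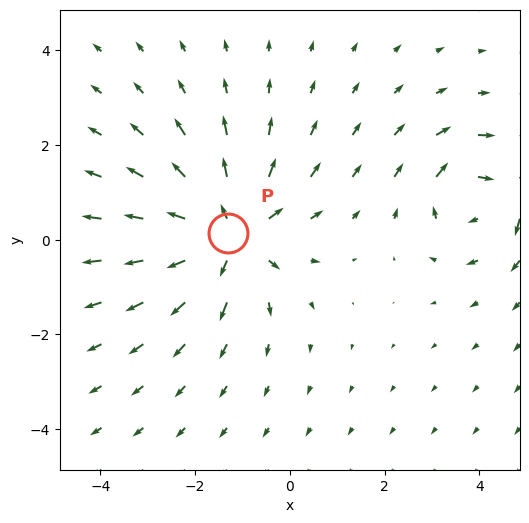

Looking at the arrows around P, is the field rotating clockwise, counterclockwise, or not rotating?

not rotating

Near P at (-1.3, 0.1) the arrows show no circulation. The curl there is ≈0.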